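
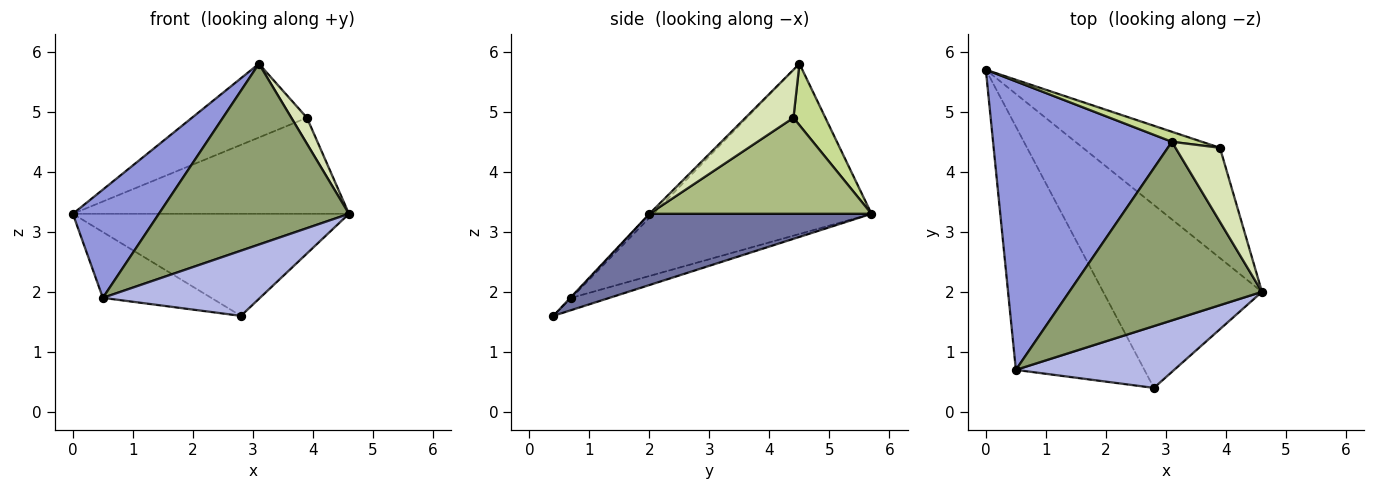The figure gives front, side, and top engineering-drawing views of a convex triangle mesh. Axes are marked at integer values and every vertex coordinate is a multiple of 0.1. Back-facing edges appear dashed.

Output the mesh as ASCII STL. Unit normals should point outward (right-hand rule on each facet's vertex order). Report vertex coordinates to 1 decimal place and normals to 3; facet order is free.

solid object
 facet normal 0.365 0.454 -0.813
  outer loop
   vertex 2.8 0.4 1.6
   vertex 0.0 5.7 3.3
   vertex 4.6 2.0 3.3
  endloop
 endfacet
 facet normal -0.091 0.260 -0.961
  outer loop
   vertex 0.5 0.7 1.9
   vertex 0.0 5.7 3.3
   vertex 2.8 0.4 1.6
  endloop
 endfacet
 facet normal -0.665 -0.262 0.699
  outer loop
   vertex 0.5 0.7 1.9
   vertex 3.1 4.5 5.8
   vertex 0.0 5.7 3.3
  endloop
 endfacet
 facet normal -0.005 -0.726 0.688
  outer loop
   vertex 0.5 0.7 1.9
   vertex 2.8 0.4 1.6
   vertex 4.6 2.0 3.3
  endloop
 endfacet
 facet normal -0.014 -0.711 0.703
  outer loop
   vertex 0.5 0.7 1.9
   vertex 4.6 2.0 3.3
   vertex 3.1 4.5 5.8
  endloop
 endfacet
 facet normal 0.467 0.581 -0.667
  outer loop
   vertex 3.9 4.4 4.9
   vertex 4.6 2.0 3.3
   vertex 0.0 5.7 3.3
  endloop
 endfacet
 facet normal 0.265 0.955 0.130
  outer loop
   vertex 3.9 4.4 4.9
   vertex 0.0 5.7 3.3
   vertex 3.1 4.5 5.8
  endloop
 endfacet
 facet normal 0.714 -0.232 0.661
  outer loop
   vertex 3.9 4.4 4.9
   vertex 3.1 4.5 5.8
   vertex 4.6 2.0 3.3
  endloop
 endfacet
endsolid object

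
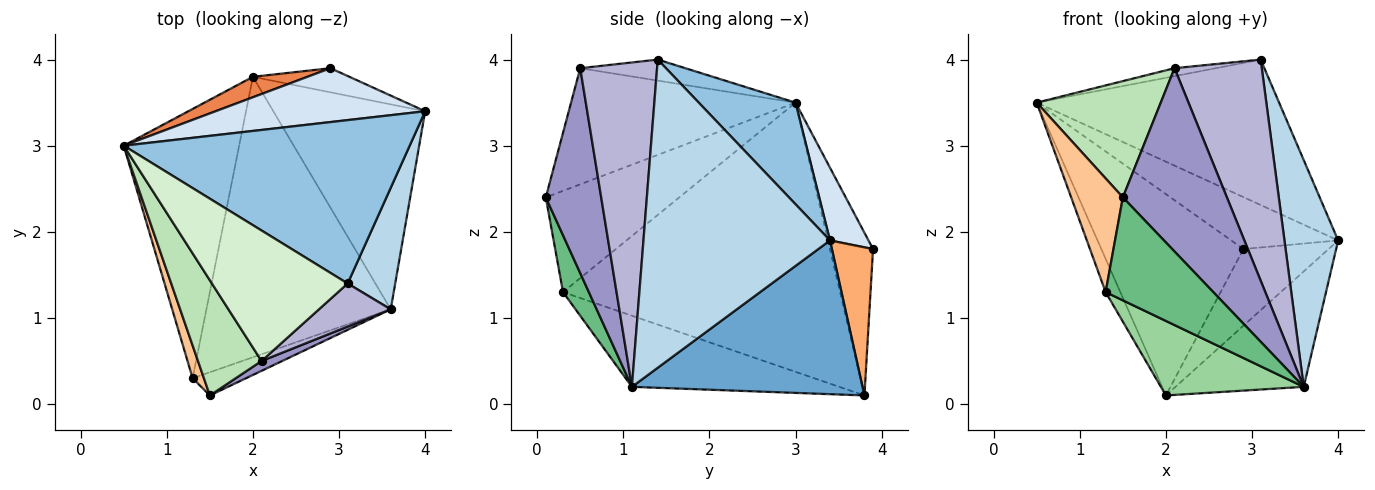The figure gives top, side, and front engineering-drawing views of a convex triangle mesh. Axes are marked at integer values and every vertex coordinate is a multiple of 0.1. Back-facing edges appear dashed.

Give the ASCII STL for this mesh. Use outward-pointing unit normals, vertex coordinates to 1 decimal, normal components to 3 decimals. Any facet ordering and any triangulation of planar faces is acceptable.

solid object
 facet normal 0.662 0.368 -0.653
  outer loop
   vertex 3.6 1.1 0.2
   vertex 2.0 3.8 0.1
   vertex 4.0 3.4 1.9
  endloop
 endfacet
 facet normal 0.257 0.643 0.722
  outer loop
   vertex 3.1 1.4 4.0
   vertex 4.0 3.4 1.9
   vertex 0.5 3.0 3.5
  endloop
 endfacet
 facet normal 0.951 -0.274 0.147
  outer loop
   vertex 3.1 1.4 4.0
   vertex 3.6 1.1 0.2
   vertex 4.0 3.4 1.9
  endloop
 endfacet
 facet normal 0.242 0.673 0.699
  outer loop
   vertex 2.9 3.9 1.8
   vertex 0.5 3.0 3.5
   vertex 4.0 3.4 1.9
  endloop
 endfacet
 facet normal -0.289 0.953 0.097
  outer loop
   vertex 2.9 3.9 1.8
   vertex 2.0 3.8 0.1
   vertex 0.5 3.0 3.5
  endloop
 endfacet
 facet normal 0.419 0.866 -0.273
  outer loop
   vertex 2.9 3.9 1.8
   vertex 4.0 3.4 1.9
   vertex 2.0 3.8 0.1
  endloop
 endfacet
 facet normal -0.928 -0.359 0.103
  outer loop
   vertex 1.3 0.3 1.3
   vertex 1.5 0.1 2.4
   vertex 0.5 3.0 3.5
  endloop
 endfacet
 facet normal -0.918 0.049 -0.394
  outer loop
   vertex 1.3 0.3 1.3
   vertex 0.5 3.0 3.5
   vertex 2.0 3.8 0.1
  endloop
 endfacet
 facet normal 0.228 -0.950 -0.214
  outer loop
   vertex 1.3 0.3 1.3
   vertex 3.6 1.1 0.2
   vertex 1.5 0.1 2.4
  endloop
 endfacet
 facet normal -0.349 -0.241 -0.906
  outer loop
   vertex 1.3 0.3 1.3
   vertex 2.0 3.8 0.1
   vertex 3.6 1.1 0.2
  endloop
 endfacet
 facet normal -0.789 -0.436 0.432
  outer loop
   vertex 2.1 0.5 3.9
   vertex 0.5 3.0 3.5
   vertex 1.5 0.1 2.4
  endloop
 endfacet
 facet normal -0.153 0.060 0.986
  outer loop
   vertex 2.1 0.5 3.9
   vertex 3.1 1.4 4.0
   vertex 0.5 3.0 3.5
  endloop
 endfacet
 facet normal 0.469 -0.882 0.047
  outer loop
   vertex 2.1 0.5 3.9
   vertex 1.5 0.1 2.4
   vertex 3.6 1.1 0.2
  endloop
 endfacet
 facet normal 0.654 -0.743 0.145
  outer loop
   vertex 2.1 0.5 3.9
   vertex 3.6 1.1 0.2
   vertex 3.1 1.4 4.0
  endloop
 endfacet
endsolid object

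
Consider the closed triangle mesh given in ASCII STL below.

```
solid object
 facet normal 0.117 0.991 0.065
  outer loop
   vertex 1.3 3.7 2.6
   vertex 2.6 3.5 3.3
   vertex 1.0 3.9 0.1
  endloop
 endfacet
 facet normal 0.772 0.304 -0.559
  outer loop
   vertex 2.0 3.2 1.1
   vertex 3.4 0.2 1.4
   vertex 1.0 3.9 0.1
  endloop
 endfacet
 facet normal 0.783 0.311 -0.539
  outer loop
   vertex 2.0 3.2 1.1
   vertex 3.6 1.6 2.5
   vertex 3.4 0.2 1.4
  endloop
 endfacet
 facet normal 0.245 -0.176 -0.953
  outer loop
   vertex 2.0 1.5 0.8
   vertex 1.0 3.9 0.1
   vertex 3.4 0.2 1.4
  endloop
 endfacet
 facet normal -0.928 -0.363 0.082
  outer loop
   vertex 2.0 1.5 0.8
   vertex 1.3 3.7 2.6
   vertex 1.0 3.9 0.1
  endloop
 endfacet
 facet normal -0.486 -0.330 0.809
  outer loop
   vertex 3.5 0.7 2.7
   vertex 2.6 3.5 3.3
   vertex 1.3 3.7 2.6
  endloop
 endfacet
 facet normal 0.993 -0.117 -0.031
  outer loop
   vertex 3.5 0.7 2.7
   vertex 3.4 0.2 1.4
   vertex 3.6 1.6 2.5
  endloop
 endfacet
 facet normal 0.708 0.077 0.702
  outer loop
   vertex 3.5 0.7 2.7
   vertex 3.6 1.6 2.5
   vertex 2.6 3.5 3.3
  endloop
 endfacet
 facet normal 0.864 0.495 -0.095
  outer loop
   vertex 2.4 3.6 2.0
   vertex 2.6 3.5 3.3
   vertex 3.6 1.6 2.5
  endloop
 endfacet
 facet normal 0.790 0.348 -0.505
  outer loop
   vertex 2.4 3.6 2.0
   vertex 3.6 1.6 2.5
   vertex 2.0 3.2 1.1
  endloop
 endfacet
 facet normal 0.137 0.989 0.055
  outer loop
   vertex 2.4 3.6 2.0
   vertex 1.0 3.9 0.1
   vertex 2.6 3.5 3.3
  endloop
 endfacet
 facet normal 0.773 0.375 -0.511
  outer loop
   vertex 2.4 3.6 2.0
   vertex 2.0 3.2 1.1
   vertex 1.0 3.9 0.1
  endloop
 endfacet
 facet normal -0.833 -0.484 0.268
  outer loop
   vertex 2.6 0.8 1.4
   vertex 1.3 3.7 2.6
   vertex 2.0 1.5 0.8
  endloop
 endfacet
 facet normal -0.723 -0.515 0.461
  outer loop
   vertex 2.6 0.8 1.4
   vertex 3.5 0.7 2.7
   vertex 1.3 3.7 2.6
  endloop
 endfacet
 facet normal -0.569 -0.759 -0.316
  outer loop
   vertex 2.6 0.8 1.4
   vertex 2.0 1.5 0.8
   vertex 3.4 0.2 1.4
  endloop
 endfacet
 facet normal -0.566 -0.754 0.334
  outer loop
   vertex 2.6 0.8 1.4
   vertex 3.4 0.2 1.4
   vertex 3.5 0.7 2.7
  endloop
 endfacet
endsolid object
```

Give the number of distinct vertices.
10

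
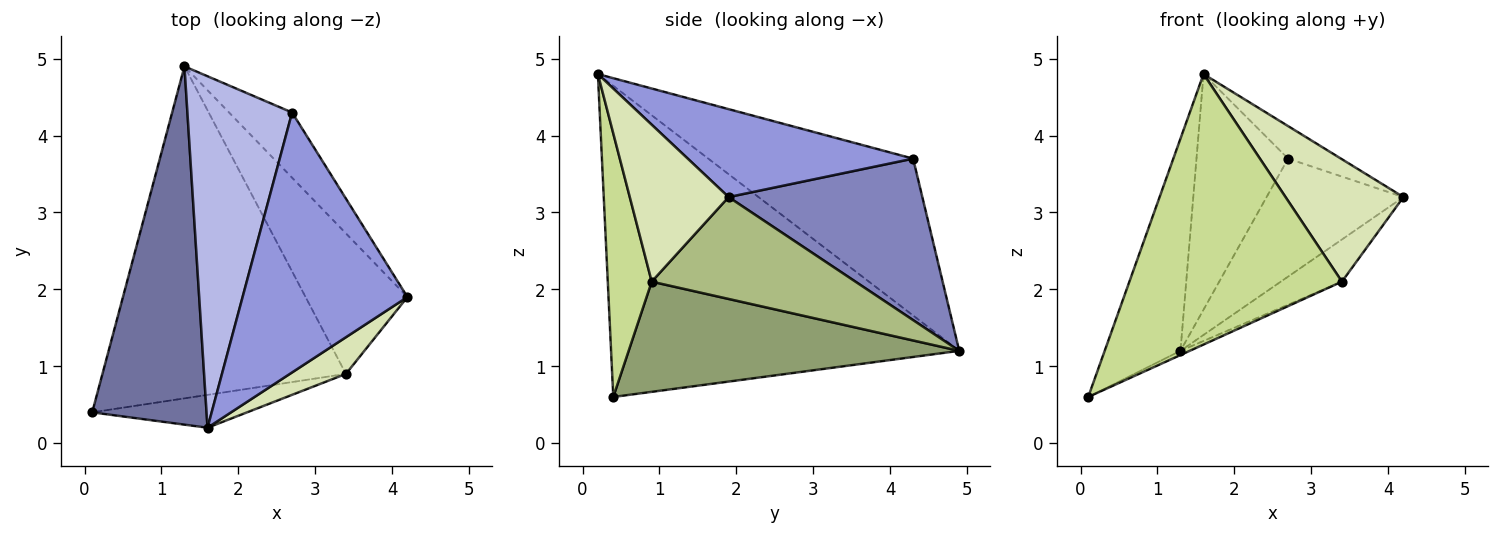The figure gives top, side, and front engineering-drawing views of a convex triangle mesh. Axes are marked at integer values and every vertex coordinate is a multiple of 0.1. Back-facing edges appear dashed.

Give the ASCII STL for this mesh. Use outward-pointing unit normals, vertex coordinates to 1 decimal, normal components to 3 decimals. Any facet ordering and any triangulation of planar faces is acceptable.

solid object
 facet normal -0.920 0.200 0.338
  outer loop
   vertex 1.6 0.2 4.8
   vertex 1.3 4.9 1.2
   vertex 0.1 0.4 0.6
  endloop
 endfacet
 facet normal 0.778 0.550 -0.304
  outer loop
   vertex 2.7 4.3 3.7
   vertex 4.2 1.9 3.2
   vertex 1.3 4.9 1.2
  endloop
 endfacet
 facet normal 0.468 0.110 0.877
  outer loop
   vertex 2.7 4.3 3.7
   vertex 1.6 0.2 4.8
   vertex 4.2 1.9 3.2
  endloop
 endfacet
 facet normal -0.780 0.349 0.520
  outer loop
   vertex 2.7 4.3 3.7
   vertex 1.3 4.9 1.2
   vertex 1.6 0.2 4.8
  endloop
 endfacet
 facet normal 0.412 0.012 -0.911
  outer loop
   vertex 3.4 0.9 2.1
   vertex 0.1 0.4 0.6
   vertex 1.3 4.9 1.2
  endloop
 endfacet
 facet normal 0.692 0.208 -0.692
  outer loop
   vertex 3.4 0.9 2.1
   vertex 1.3 4.9 1.2
   vertex 4.2 1.9 3.2
  endloop
 endfacet
 facet normal 0.201 -0.972 -0.118
  outer loop
   vertex 3.4 0.9 2.1
   vertex 1.6 0.2 4.8
   vertex 0.1 0.4 0.6
  endloop
 endfacet
 facet normal 0.626 -0.747 0.224
  outer loop
   vertex 3.4 0.9 2.1
   vertex 4.2 1.9 3.2
   vertex 1.6 0.2 4.8
  endloop
 endfacet
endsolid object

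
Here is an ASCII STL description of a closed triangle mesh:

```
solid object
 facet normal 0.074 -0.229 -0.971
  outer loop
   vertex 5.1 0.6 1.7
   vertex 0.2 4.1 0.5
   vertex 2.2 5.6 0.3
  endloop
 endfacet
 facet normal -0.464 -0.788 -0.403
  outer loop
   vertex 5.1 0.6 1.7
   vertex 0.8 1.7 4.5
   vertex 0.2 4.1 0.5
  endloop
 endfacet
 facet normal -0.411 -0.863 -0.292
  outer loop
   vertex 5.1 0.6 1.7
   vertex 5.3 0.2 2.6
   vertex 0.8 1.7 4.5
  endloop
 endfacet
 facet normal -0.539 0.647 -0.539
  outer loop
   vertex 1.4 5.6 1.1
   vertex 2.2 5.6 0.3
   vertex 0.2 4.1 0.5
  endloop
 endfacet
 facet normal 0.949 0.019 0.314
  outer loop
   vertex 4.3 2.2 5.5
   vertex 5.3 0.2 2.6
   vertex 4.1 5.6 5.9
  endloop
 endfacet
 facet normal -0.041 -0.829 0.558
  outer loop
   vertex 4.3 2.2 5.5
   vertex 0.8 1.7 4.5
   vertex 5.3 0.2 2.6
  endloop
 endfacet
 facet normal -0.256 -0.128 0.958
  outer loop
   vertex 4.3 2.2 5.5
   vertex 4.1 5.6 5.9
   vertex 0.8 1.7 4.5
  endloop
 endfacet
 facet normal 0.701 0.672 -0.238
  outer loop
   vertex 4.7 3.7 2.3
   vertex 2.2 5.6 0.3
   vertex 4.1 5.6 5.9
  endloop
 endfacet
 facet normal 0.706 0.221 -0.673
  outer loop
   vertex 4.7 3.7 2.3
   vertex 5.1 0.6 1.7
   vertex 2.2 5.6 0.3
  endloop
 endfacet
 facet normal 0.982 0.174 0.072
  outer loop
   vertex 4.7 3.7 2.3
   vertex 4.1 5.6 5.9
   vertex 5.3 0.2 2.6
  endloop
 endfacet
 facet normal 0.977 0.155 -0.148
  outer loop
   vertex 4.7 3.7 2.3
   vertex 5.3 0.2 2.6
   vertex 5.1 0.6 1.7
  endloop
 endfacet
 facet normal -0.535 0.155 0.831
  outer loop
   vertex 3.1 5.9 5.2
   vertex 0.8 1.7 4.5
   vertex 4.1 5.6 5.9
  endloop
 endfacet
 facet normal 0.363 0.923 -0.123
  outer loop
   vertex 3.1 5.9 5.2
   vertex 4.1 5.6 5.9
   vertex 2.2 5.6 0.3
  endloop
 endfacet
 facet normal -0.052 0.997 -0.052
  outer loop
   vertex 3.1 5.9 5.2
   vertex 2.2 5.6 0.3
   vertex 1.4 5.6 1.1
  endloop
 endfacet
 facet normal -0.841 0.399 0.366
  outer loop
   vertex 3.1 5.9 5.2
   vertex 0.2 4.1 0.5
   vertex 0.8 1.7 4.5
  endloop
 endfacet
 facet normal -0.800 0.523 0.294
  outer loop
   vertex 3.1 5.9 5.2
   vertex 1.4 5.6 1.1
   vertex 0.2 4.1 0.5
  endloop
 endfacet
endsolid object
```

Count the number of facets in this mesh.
16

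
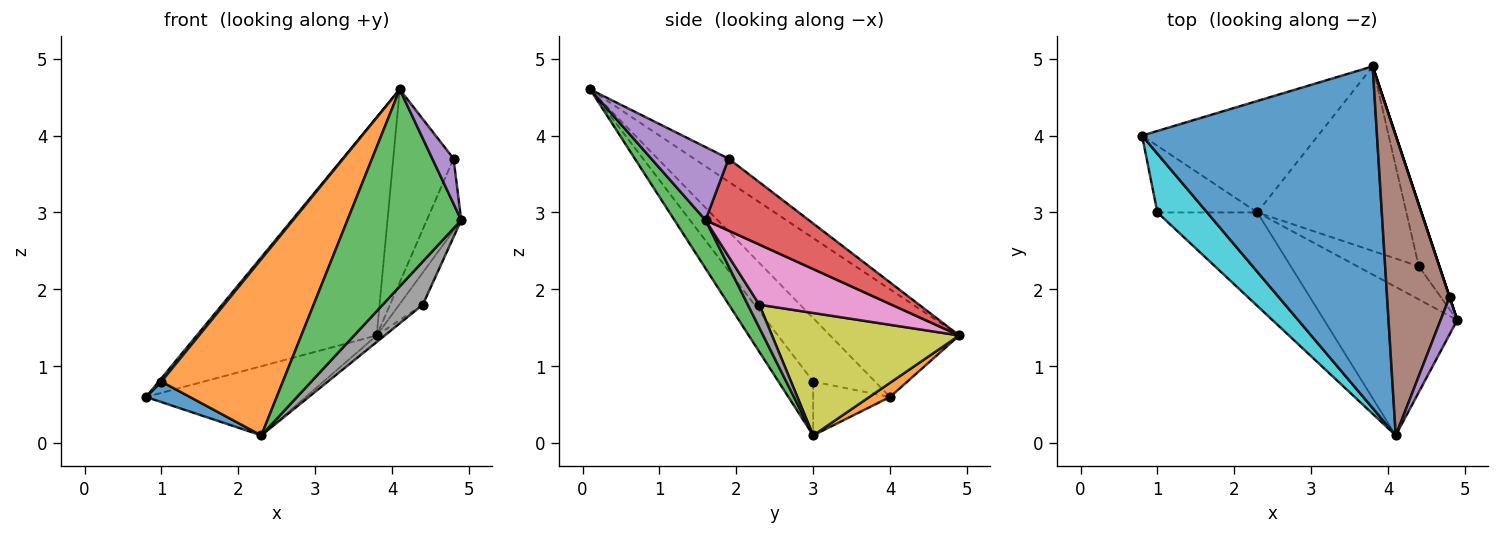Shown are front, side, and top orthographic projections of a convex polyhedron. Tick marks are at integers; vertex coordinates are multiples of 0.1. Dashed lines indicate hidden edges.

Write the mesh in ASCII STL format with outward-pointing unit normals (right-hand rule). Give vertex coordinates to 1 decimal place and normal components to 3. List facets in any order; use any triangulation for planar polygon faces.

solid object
 facet normal -0.360 0.502 0.786
  outer loop
   vertex 4.1 0.1 4.6
   vertex 3.8 4.9 1.4
   vertex 0.8 4.0 0.6
  endloop
 endfacet
 facet normal 0.068 0.526 -0.848
  outer loop
   vertex 2.3 3.0 0.1
   vertex 0.8 4.0 0.6
   vertex 3.8 4.9 1.4
  endloop
 endfacet
 facet normal 0.213 -0.780 -0.588
  outer loop
   vertex 2.3 3.0 0.1
   vertex 4.9 1.6 2.9
   vertex 4.1 0.1 4.6
  endloop
 endfacet
 facet normal 0.949 0.316 0.000
  outer loop
   vertex 4.8 1.9 3.7
   vertex 4.9 1.6 2.9
   vertex 3.8 4.9 1.4
  endloop
 endfacet
 facet normal 0.942 -0.259 0.215
  outer loop
   vertex 4.8 1.9 3.7
   vertex 4.1 0.1 4.6
   vertex 4.9 1.6 2.9
  endloop
 endfacet
 facet normal -0.297 0.517 0.803
  outer loop
   vertex 4.8 1.9 3.7
   vertex 3.8 4.9 1.4
   vertex 4.1 0.1 4.6
  endloop
 endfacet
 facet normal 0.933 0.166 -0.318
  outer loop
   vertex 4.4 2.3 1.8
   vertex 3.8 4.9 1.4
   vertex 4.9 1.6 2.9
  endloop
 endfacet
 facet normal 0.223 -0.774 -0.593
  outer loop
   vertex 4.4 2.3 1.8
   vertex 4.9 1.6 2.9
   vertex 2.3 3.0 0.1
  endloop
 endfacet
 facet normal 0.634 0.028 -0.772
  outer loop
   vertex 4.4 2.3 1.8
   vertex 2.3 3.0 0.1
   vertex 3.8 4.9 1.4
  endloop
 endfacet
 facet normal -0.787 -0.034 0.616
  outer loop
   vertex 1.0 3.0 0.8
   vertex 4.1 0.1 4.6
   vertex 0.8 4.0 0.6
  endloop
 endfacet
 facet normal -0.458 -0.261 -0.850
  outer loop
   vertex 1.0 3.0 0.8
   vertex 0.8 4.0 0.6
   vertex 2.3 3.0 0.1
  endloop
 endfacet
 facet normal -0.245 -0.857 -0.454
  outer loop
   vertex 1.0 3.0 0.8
   vertex 2.3 3.0 0.1
   vertex 4.1 0.1 4.6
  endloop
 endfacet
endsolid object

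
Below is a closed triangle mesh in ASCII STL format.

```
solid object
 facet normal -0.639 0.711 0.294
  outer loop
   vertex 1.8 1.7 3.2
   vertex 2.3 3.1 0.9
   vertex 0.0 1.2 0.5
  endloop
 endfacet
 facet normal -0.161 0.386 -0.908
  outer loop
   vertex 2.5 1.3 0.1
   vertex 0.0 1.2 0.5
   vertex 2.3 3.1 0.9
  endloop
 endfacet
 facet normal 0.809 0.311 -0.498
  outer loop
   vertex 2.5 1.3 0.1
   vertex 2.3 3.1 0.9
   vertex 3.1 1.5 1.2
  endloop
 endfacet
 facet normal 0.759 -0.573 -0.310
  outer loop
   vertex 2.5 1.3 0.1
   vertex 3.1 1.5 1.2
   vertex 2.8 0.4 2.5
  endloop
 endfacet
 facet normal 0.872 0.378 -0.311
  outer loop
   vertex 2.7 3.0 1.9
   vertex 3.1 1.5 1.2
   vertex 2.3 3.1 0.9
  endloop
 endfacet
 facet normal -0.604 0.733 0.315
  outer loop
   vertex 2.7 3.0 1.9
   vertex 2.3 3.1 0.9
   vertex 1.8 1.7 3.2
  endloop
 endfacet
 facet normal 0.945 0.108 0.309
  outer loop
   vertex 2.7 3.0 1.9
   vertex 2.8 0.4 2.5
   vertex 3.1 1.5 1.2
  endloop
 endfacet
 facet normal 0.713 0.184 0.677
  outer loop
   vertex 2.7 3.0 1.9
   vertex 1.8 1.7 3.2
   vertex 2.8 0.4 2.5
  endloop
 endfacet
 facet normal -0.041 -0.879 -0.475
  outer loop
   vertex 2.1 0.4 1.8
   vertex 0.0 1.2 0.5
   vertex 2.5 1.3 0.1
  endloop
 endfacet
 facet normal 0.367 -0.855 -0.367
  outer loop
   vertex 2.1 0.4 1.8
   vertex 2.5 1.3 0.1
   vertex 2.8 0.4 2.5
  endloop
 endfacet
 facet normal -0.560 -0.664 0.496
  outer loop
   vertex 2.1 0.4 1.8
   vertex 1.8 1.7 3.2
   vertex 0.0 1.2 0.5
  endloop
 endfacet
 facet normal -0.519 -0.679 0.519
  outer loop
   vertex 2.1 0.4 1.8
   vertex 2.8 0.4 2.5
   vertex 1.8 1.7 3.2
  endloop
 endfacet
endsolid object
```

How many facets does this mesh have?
12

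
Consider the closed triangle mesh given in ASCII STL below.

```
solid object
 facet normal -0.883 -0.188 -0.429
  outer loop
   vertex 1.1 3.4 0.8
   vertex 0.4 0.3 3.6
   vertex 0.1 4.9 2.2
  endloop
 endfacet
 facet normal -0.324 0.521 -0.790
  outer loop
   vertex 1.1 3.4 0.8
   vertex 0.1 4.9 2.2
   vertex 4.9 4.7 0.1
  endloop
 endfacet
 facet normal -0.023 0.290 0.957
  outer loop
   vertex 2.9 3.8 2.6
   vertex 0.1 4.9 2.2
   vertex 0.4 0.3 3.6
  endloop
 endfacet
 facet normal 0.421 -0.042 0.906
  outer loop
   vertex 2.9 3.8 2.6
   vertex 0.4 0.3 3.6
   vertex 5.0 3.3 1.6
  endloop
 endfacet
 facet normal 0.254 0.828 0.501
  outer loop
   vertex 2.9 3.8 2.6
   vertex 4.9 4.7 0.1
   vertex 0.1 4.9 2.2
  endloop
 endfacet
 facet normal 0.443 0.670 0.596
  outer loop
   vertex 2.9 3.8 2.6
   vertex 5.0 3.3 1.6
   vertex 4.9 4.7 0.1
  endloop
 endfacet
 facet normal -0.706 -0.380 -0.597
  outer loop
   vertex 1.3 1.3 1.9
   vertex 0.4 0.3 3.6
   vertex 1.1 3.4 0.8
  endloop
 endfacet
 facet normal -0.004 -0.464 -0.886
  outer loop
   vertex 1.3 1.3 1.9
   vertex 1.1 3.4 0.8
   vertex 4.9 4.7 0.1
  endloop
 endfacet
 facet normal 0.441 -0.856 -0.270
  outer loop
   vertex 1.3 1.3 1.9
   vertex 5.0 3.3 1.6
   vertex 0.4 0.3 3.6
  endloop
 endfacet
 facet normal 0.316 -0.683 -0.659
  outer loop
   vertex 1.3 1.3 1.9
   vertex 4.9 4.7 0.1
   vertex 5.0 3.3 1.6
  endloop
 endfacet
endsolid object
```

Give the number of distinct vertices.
7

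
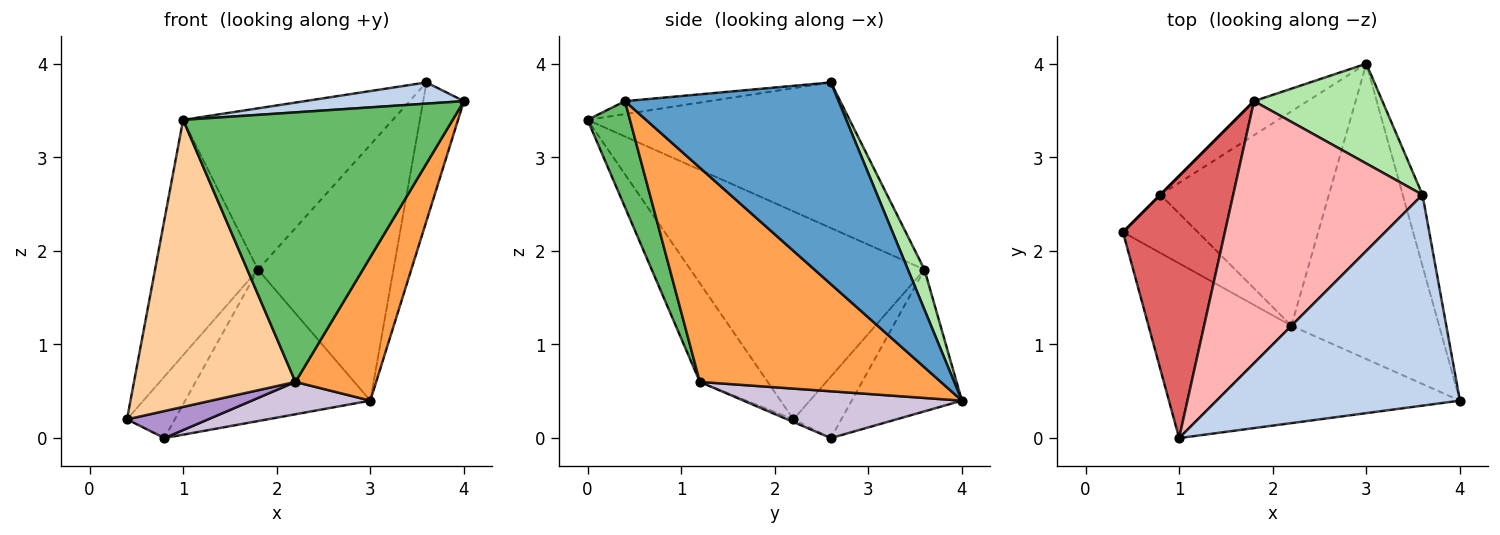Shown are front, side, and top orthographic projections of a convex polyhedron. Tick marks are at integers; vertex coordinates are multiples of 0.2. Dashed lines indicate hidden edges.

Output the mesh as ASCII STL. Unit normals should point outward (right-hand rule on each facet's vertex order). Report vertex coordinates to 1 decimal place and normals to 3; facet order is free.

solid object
 facet normal 0.978 0.186 -0.096
  outer loop
   vertex 3.6 2.6 3.8
   vertex 4.0 0.4 3.6
   vertex 3.0 4.0 0.4
  endloop
 endfacet
 facet normal -0.053 -0.100 0.994
  outer loop
   vertex 1.0 0.0 3.4
   vertex 4.0 0.4 3.6
   vertex 3.6 2.6 3.8
  endloop
 endfacet
 facet normal 0.794 -0.266 -0.547
  outer loop
   vertex 2.2 1.2 0.6
   vertex 3.0 4.0 0.4
   vertex 4.0 0.4 3.6
  endloop
 endfacet
 facet normal -0.338 -0.804 -0.489
  outer loop
   vertex 2.2 1.2 0.6
   vertex 1.0 0.0 3.4
   vertex 0.4 2.2 0.2
  endloop
 endfacet
 facet normal 0.146 -0.930 -0.336
  outer loop
   vertex 2.2 1.2 0.6
   vertex 4.0 0.4 3.6
   vertex 1.0 0.0 3.4
  endloop
 endfacet
 facet normal 0.113 0.926 0.361
  outer loop
   vertex 1.8 3.6 1.8
   vertex 3.6 2.6 3.8
   vertex 3.0 4.0 0.4
  endloop
 endfacet
 facet normal -0.835 0.367 0.409
  outer loop
   vertex 1.8 3.6 1.8
   vertex 0.4 2.2 0.2
   vertex 1.0 0.0 3.4
  endloop
 endfacet
 facet normal -0.548 0.438 0.712
  outer loop
   vertex 1.8 3.6 1.8
   vertex 1.0 0.0 3.4
   vertex 3.6 2.6 3.8
  endloop
 endfacet
 facet normal -0.032 -0.421 -0.907
  outer loop
   vertex 0.8 2.6 0.0
   vertex 2.2 1.2 0.6
   vertex 0.4 2.2 0.2
  endloop
 endfacet
 facet normal 0.265 -0.144 -0.954
  outer loop
   vertex 0.8 2.6 0.0
   vertex 3.0 4.0 0.4
   vertex 2.2 1.2 0.6
  endloop
 endfacet
 facet normal -0.707 0.707 0.000
  outer loop
   vertex 0.8 2.6 0.0
   vertex 0.4 2.2 0.2
   vertex 1.8 3.6 1.8
  endloop
 endfacet
 facet normal -0.502 0.844 -0.190
  outer loop
   vertex 0.8 2.6 0.0
   vertex 1.8 3.6 1.8
   vertex 3.0 4.0 0.4
  endloop
 endfacet
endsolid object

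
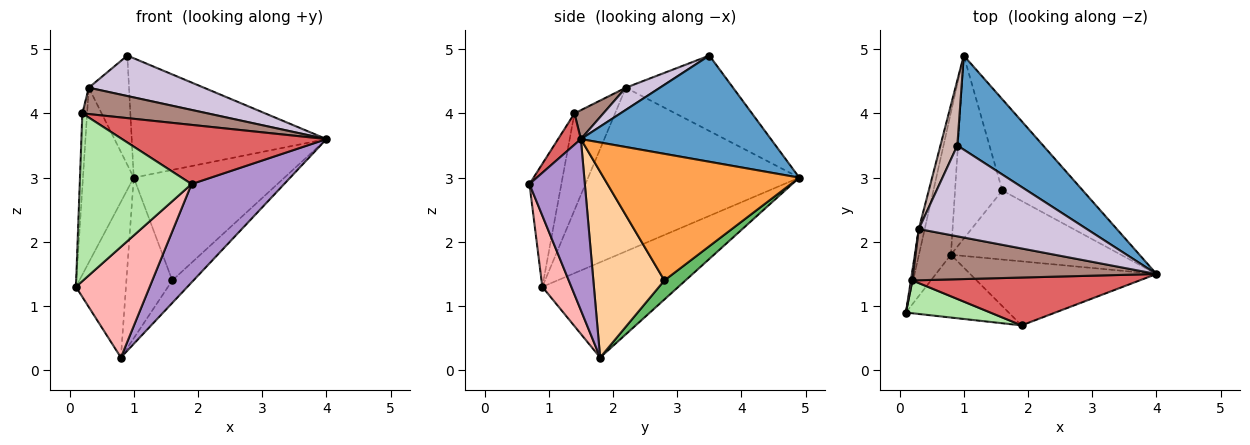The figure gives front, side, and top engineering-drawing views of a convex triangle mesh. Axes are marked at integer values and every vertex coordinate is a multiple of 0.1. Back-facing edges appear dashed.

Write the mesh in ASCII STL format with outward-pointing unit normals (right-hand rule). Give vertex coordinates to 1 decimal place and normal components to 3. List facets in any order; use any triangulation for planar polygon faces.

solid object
 facet normal 0.608 0.623 0.491
  outer loop
   vertex 0.9 3.5 4.9
   vertex 4.0 1.5 3.6
   vertex 1.0 4.9 3.0
  endloop
 endfacet
 facet normal -0.895 0.329 -0.300
  outer loop
   vertex 0.8 1.8 0.2
   vertex 0.1 0.9 1.3
   vertex 1.0 4.9 3.0
  endloop
 endfacet
 facet normal 0.708 0.545 -0.450
  outer loop
   vertex 1.6 2.8 1.4
   vertex 1.0 4.9 3.0
   vertex 4.0 1.5 3.6
  endloop
 endfacet
 facet normal 0.721 0.215 -0.659
  outer loop
   vertex 1.6 2.8 1.4
   vertex 4.0 1.5 3.6
   vertex 0.8 1.8 0.2
  endloop
 endfacet
 facet normal 0.290 0.631 -0.719
  outer loop
   vertex 1.6 2.8 1.4
   vertex 0.8 1.8 0.2
   vertex 1.0 4.9 3.0
  endloop
 endfacet
 facet normal -0.269 -0.945 0.185
  outer loop
   vertex 1.9 0.7 2.9
   vertex 0.2 1.4 4.0
   vertex 0.1 0.9 1.3
  endloop
 endfacet
 facet normal 0.086 -0.775 0.626
  outer loop
   vertex 1.9 0.7 2.9
   vertex 4.0 1.5 3.6
   vertex 0.2 1.4 4.0
  endloop
 endfacet
 facet normal 0.324 -0.823 -0.467
  outer loop
   vertex 1.9 0.7 2.9
   vertex 0.1 0.9 1.3
   vertex 0.8 1.8 0.2
  endloop
 endfacet
 facet normal 0.448 -0.749 -0.488
  outer loop
   vertex 1.9 0.7 2.9
   vertex 0.8 1.8 0.2
   vertex 4.0 1.5 3.6
  endloop
 endfacet
 facet normal 0.120 -0.404 0.907
  outer loop
   vertex 0.3 2.2 4.4
   vertex 4.0 1.5 3.6
   vertex 0.9 3.5 4.9
  endloop
 endfacet
 facet normal 0.105 -0.455 0.884
  outer loop
   vertex 0.3 2.2 4.4
   vertex 0.2 1.4 4.0
   vertex 4.0 1.5 3.6
  endloop
 endfacet
 facet normal -0.916 0.344 0.205
  outer loop
   vertex 0.3 2.2 4.4
   vertex 0.9 3.5 4.9
   vertex 1.0 4.9 3.0
  endloop
 endfacet
 facet normal -0.972 0.234 -0.035
  outer loop
   vertex 0.3 2.2 4.4
   vertex 1.0 4.9 3.0
   vertex 0.1 0.9 1.3
  endloop
 endfacet
 facet normal -0.993 0.117 0.015
  outer loop
   vertex 0.3 2.2 4.4
   vertex 0.1 0.9 1.3
   vertex 0.2 1.4 4.0
  endloop
 endfacet
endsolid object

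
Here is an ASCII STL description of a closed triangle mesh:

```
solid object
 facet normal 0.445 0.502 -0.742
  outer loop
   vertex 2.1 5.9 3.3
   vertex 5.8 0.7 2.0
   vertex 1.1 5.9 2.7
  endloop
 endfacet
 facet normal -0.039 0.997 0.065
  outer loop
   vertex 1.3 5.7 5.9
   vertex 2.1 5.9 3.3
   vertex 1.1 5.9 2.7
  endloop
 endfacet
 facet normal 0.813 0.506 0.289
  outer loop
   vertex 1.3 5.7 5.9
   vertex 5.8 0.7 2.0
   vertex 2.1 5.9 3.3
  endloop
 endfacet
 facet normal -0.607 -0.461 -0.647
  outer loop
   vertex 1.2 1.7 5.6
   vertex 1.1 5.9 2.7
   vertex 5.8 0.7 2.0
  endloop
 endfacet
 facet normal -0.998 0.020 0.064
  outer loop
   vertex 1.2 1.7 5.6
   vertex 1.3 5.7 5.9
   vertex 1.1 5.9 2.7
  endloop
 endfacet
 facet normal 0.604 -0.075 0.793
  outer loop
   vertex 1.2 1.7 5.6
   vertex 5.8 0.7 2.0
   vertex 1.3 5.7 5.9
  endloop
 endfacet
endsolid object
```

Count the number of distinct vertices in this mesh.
5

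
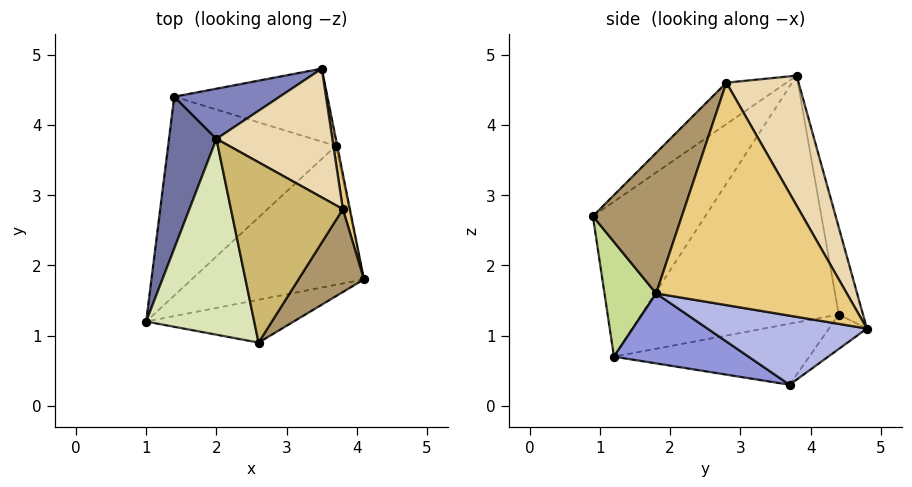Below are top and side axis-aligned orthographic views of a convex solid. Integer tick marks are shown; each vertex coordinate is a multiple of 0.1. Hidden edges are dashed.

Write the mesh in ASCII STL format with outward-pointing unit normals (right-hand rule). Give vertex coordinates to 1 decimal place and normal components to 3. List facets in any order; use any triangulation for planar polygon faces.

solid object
 facet normal -0.978 0.087 0.188
  outer loop
   vertex 1.4 4.4 1.3
   vertex 1.0 1.2 0.7
   vertex 2.0 3.8 4.7
  endloop
 endfacet
 facet normal -0.165 0.966 0.200
  outer loop
   vertex 1.4 4.4 1.3
   vertex 2.0 3.8 4.7
   vertex 3.5 4.8 1.1
  endloop
 endfacet
 facet normal 0.329 -0.485 -0.810
  outer loop
   vertex 3.7 3.7 0.3
   vertex 4.1 1.8 1.6
   vertex 1.0 1.2 0.7
  endloop
 endfacet
 facet normal 0.981 0.193 -0.020
  outer loop
   vertex 3.7 3.7 0.3
   vertex 3.5 4.8 1.1
   vertex 4.1 1.8 1.6
  endloop
 endfacet
 facet normal -0.334 0.214 -0.918
  outer loop
   vertex 3.7 3.7 0.3
   vertex 1.0 1.2 0.7
   vertex 1.4 4.4 1.3
  endloop
 endfacet
 facet normal -0.183 0.556 -0.811
  outer loop
   vertex 3.7 3.7 0.3
   vertex 1.4 4.4 1.3
   vertex 3.5 4.8 1.1
  endloop
 endfacet
 facet normal 0.276 -0.893 -0.355
  outer loop
   vertex 2.6 0.9 2.7
   vertex 1.0 1.2 0.7
   vertex 4.1 1.8 1.6
  endloop
 endfacet
 facet normal -0.715 -0.491 0.498
  outer loop
   vertex 2.6 0.9 2.7
   vertex 2.0 3.8 4.7
   vertex 1.0 1.2 0.7
  endloop
 endfacet
 facet normal 0.643 -0.705 0.299
  outer loop
   vertex 3.8 2.8 4.6
   vertex 2.6 0.9 2.7
   vertex 4.1 1.8 1.6
  endloop
 endfacet
 facet normal -0.282 -0.584 0.762
  outer loop
   vertex 3.8 2.8 4.6
   vertex 2.0 3.8 4.7
   vertex 2.6 0.9 2.7
  endloop
 endfacet
 facet normal 0.979 0.201 0.031
  outer loop
   vertex 3.8 2.8 4.6
   vertex 4.1 1.8 1.6
   vertex 3.5 4.8 1.1
  endloop
 endfacet
 facet normal 0.460 0.787 0.410
  outer loop
   vertex 3.8 2.8 4.6
   vertex 3.5 4.8 1.1
   vertex 2.0 3.8 4.7
  endloop
 endfacet
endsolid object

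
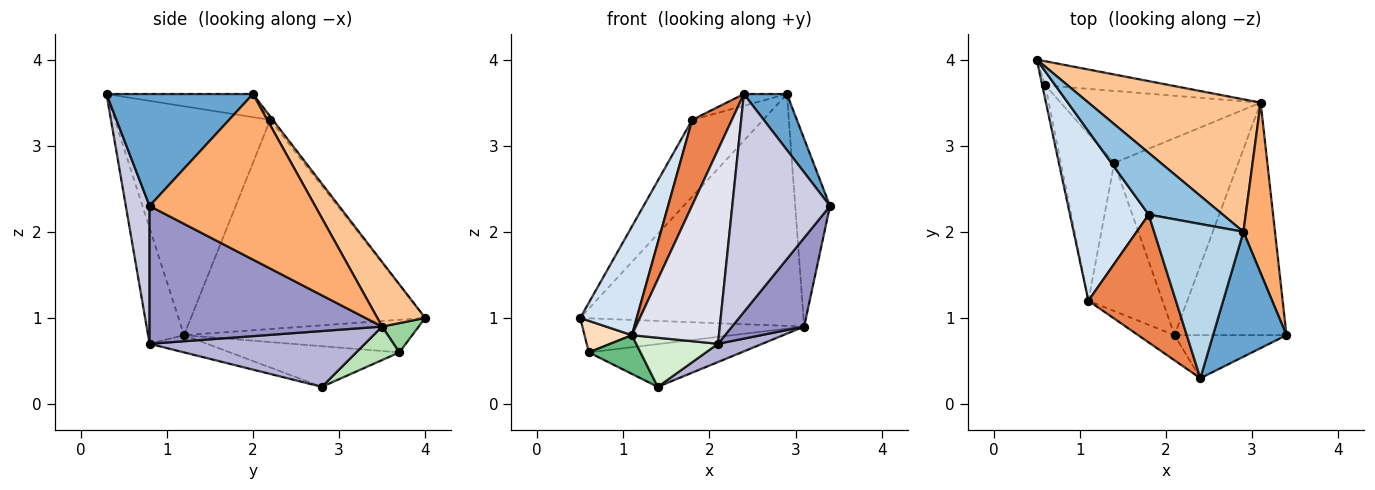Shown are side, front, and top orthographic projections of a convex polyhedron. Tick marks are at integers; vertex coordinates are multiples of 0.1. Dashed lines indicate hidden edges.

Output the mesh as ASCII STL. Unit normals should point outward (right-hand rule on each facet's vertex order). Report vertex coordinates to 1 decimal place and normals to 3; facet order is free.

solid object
 facet normal 0.812 -0.239 0.533
  outer loop
   vertex 2.9 2.0 3.6
   vertex 2.4 0.3 3.6
   vertex 3.4 0.8 2.3
  endloop
 endfacet
 facet normal -0.029 0.779 0.626
  outer loop
   vertex 1.8 2.2 3.3
   vertex 2.9 2.0 3.6
   vertex 0.5 4.0 1.0
  endloop
 endfacet
 facet normal -0.250 0.074 0.965
  outer loop
   vertex 1.8 2.2 3.3
   vertex 2.4 0.3 3.6
   vertex 2.9 2.0 3.6
  endloop
 endfacet
 facet normal -0.913 -0.220 0.344
  outer loop
   vertex 1.8 2.2 3.3
   vertex 0.5 4.0 1.0
   vertex 1.1 1.2 0.8
  endloop
 endfacet
 facet normal -0.909 -0.232 0.347
  outer loop
   vertex 1.8 2.2 3.3
   vertex 1.1 1.2 0.8
   vertex 2.4 0.3 3.6
  endloop
 endfacet
 facet normal 0.962 0.202 0.184
  outer loop
   vertex 3.1 3.5 0.9
   vertex 2.9 2.0 3.6
   vertex 3.4 0.8 2.3
  endloop
 endfacet
 facet normal 0.183 0.854 0.488
  outer loop
   vertex 3.1 3.5 0.9
   vertex 0.5 4.0 1.0
   vertex 2.9 2.0 3.6
  endloop
 endfacet
 facet normal -0.975 -0.202 -0.092
  outer loop
   vertex 0.6 3.7 0.6
   vertex 1.1 1.2 0.8
   vertex 0.5 4.0 1.0
  endloop
 endfacet
 facet normal -0.596 -0.182 -0.782
  outer loop
   vertex 0.6 3.7 0.6
   vertex 1.4 2.8 0.2
   vertex 1.1 1.2 0.8
  endloop
 endfacet
 facet normal 0.133 0.809 -0.573
  outer loop
   vertex 0.6 3.7 0.6
   vertex 0.5 4.0 1.0
   vertex 3.1 3.5 0.9
  endloop
 endfacet
 facet normal 0.143 0.505 -0.851
  outer loop
   vertex 0.6 3.7 0.6
   vertex 3.1 3.5 0.9
   vertex 1.4 2.8 0.2
  endloop
 endfacet
 facet normal -0.216 -0.307 -0.927
  outer loop
   vertex 2.1 0.8 0.7
   vertex 1.1 1.2 0.8
   vertex 1.4 2.8 0.2
  endloop
 endfacet
 facet normal 0.755 -0.234 -0.613
  outer loop
   vertex 2.1 0.8 0.7
   vertex 3.1 3.5 0.9
   vertex 3.4 0.8 2.3
  endloop
 endfacet
 facet normal 0.409 -0.084 -0.909
  outer loop
   vertex 2.1 0.8 0.7
   vertex 1.4 2.8 0.2
   vertex 3.1 3.5 0.9
  endloop
 endfacet
 facet normal 0.232 -0.954 -0.189
  outer loop
   vertex 2.1 0.8 0.7
   vertex 3.4 0.8 2.3
   vertex 2.4 0.3 3.6
  endloop
 endfacet
 facet normal -0.379 -0.918 -0.119
  outer loop
   vertex 2.1 0.8 0.7
   vertex 2.4 0.3 3.6
   vertex 1.1 1.2 0.8
  endloop
 endfacet
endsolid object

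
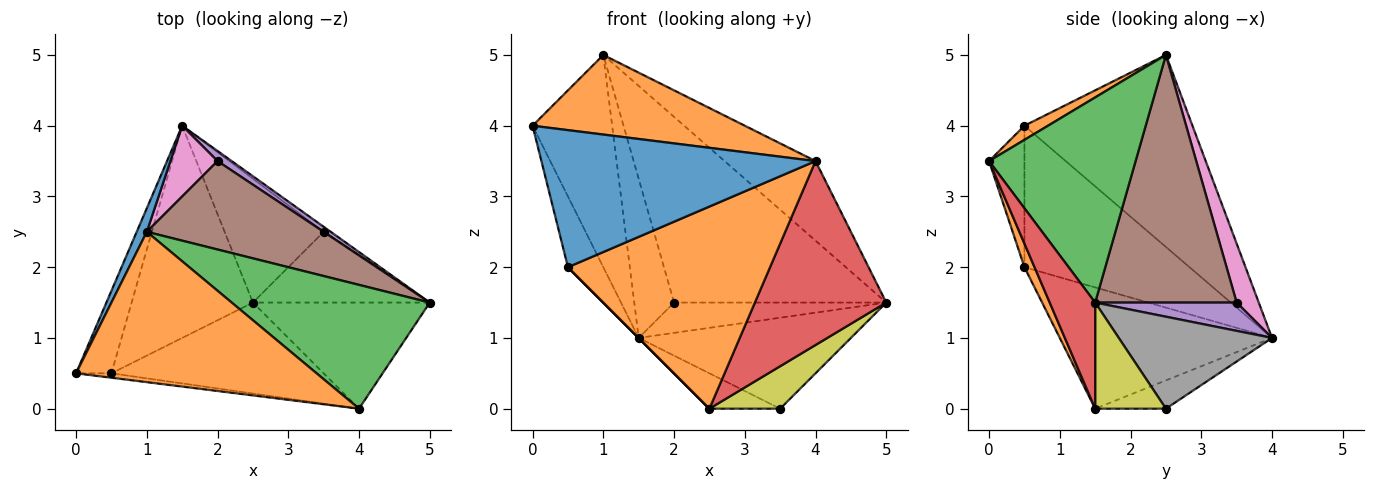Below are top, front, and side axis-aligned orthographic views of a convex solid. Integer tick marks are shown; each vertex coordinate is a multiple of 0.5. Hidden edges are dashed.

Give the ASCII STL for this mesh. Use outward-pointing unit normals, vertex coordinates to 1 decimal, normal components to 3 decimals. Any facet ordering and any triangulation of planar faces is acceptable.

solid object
 facet normal -0.903 0.428 0.048
  outer loop
   vertex 1.0 2.5 5.0
   vertex 1.5 4.0 1.0
   vertex 0.0 0.5 4.0
  endloop
 endfacet
 facet normal 0.052 -0.467 0.883
  outer loop
   vertex 4.0 0.0 3.5
   vertex 1.0 2.5 5.0
   vertex 0.0 0.5 4.0
  endloop
 endfacet
 facet normal 0.657 0.408 0.634
  outer loop
   vertex 4.0 0.0 3.5
   vertex 5.0 1.5 1.5
   vertex 1.0 2.5 5.0
  endloop
 endfacet
 facet normal 0.287 -0.830 -0.479
  outer loop
   vertex 4.0 0.0 3.5
   vertex 2.5 1.5 0.0
   vertex 5.0 1.5 1.5
  endloop
 endfacet
 facet normal 0.535 0.802 0.267
  outer loop
   vertex 2.0 3.5 1.5
   vertex 5.0 1.5 1.5
   vertex 1.5 4.0 1.0
  endloop
 endfacet
 facet normal 0.516 0.774 0.368
  outer loop
   vertex 2.0 3.5 1.5
   vertex 1.0 2.5 5.0
   vertex 5.0 1.5 1.5
  endloop
 endfacet
 facet normal 0.453 0.815 0.362
  outer loop
   vertex 2.0 3.5 1.5
   vertex 1.5 4.0 1.0
   vertex 1.0 2.5 5.0
  endloop
 endfacet
 facet normal 0.585 0.810 -0.045
  outer loop
   vertex 3.5 2.5 0.0
   vertex 1.5 4.0 1.0
   vertex 5.0 1.5 1.5
  endloop
 endfacet
 facet normal 0.457 -0.457 -0.762
  outer loop
   vertex 3.5 2.5 0.0
   vertex 5.0 1.5 1.5
   vertex 2.5 1.5 0.0
  endloop
 endfacet
 facet normal -0.265 0.265 -0.927
  outer loop
   vertex 3.5 2.5 0.0
   vertex 2.5 1.5 0.0
   vertex 1.5 4.0 1.0
  endloop
 endfacet
 facet normal -0.128 -0.991 -0.032
  outer loop
   vertex 0.5 0.5 2.0
   vertex 4.0 0.0 3.5
   vertex 0.0 0.5 4.0
  endloop
 endfacet
 facet normal 0.046 -0.911 -0.410
  outer loop
   vertex 0.5 0.5 2.0
   vertex 2.5 1.5 0.0
   vertex 4.0 0.0 3.5
  endloop
 endfacet
 facet normal -0.950 0.204 -0.237
  outer loop
   vertex 0.5 0.5 2.0
   vertex 0.0 0.5 4.0
   vertex 1.5 4.0 1.0
  endloop
 endfacet
 facet normal -0.707 0.000 -0.707
  outer loop
   vertex 0.5 0.5 2.0
   vertex 1.5 4.0 1.0
   vertex 2.5 1.5 0.0
  endloop
 endfacet
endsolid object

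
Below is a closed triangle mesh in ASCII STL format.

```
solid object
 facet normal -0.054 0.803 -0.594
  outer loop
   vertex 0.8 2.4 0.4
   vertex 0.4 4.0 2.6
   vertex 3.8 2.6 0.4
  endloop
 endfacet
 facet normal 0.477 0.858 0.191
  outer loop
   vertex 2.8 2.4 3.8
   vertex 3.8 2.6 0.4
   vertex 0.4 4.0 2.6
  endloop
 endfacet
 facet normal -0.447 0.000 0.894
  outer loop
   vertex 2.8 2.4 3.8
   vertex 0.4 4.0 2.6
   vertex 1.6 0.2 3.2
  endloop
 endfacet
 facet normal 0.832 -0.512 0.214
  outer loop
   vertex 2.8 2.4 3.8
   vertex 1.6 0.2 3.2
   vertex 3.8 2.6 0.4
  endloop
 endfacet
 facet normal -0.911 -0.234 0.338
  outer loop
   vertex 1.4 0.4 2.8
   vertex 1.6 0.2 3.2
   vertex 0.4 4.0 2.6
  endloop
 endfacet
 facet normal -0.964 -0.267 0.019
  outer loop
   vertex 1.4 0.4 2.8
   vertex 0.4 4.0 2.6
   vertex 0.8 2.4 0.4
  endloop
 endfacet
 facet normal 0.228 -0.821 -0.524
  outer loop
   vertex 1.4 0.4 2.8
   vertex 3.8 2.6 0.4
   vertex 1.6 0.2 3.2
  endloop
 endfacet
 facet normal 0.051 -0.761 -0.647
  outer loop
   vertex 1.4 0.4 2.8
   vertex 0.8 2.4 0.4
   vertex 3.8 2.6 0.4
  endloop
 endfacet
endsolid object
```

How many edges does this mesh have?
12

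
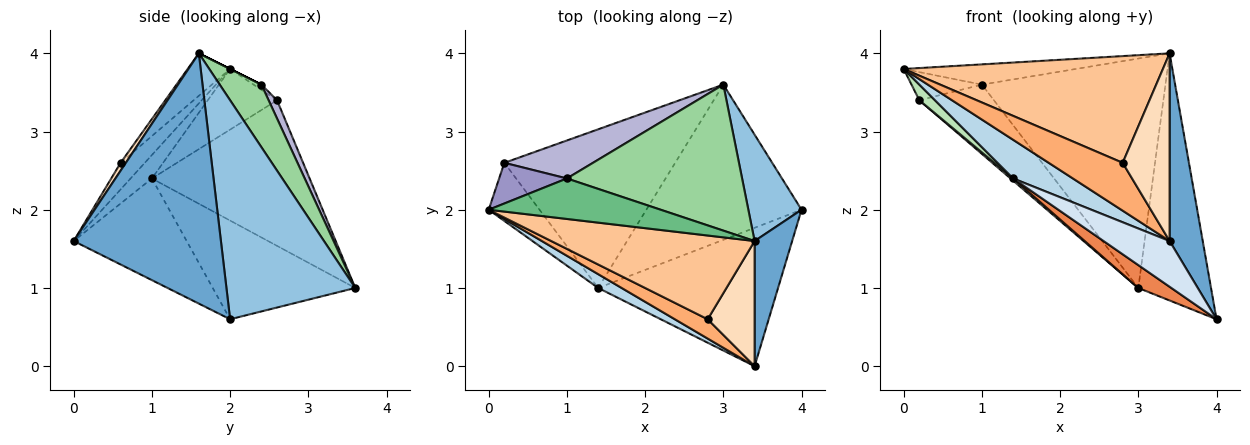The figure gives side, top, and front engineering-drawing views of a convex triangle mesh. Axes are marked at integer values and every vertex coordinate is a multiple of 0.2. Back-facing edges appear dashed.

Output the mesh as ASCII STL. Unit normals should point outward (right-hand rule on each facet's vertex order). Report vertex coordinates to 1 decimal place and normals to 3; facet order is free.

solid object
 facet normal 0.965 -0.217 0.145
  outer loop
   vertex 3.4 1.6 4.0
   vertex 3.4 0.0 1.6
   vertex 4.0 2.0 0.6
  endloop
 endfacet
 facet normal 0.852 0.481 0.207
  outer loop
   vertex 3.0 3.6 1.0
   vertex 3.4 1.6 4.0
   vertex 4.0 2.0 0.6
  endloop
 endfacet
 facet normal -0.319 -0.893 0.319
  outer loop
   vertex 1.4 1.0 2.4
   vertex 3.4 0.0 1.6
   vertex 0.0 2.0 3.8
  endloop
 endfacet
 facet normal -0.473 -0.276 -0.837
  outer loop
   vertex 1.4 1.0 2.4
   vertex 4.0 2.0 0.6
   vertex 3.4 0.0 1.6
  endloop
 endfacet
 facet normal -0.532 -0.123 -0.837
  outer loop
   vertex 1.4 1.0 2.4
   vertex 3.0 3.6 1.0
   vertex 4.0 2.0 0.6
  endloop
 endfacet
 facet normal -0.290 -0.887 0.358
  outer loop
   vertex 2.8 0.6 2.6
   vertex 0.0 2.0 3.8
   vertex 3.4 0.0 1.6
  endloop
 endfacet
 facet normal -0.128 -0.780 0.612
  outer loop
   vertex 2.8 0.6 2.6
   vertex 3.4 1.6 4.0
   vertex 0.0 2.0 3.8
  endloop
 endfacet
 facet normal 0.092 -0.829 0.552
  outer loop
   vertex 2.8 0.6 2.6
   vertex 3.4 0.0 1.6
   vertex 3.4 1.6 4.0
  endloop
 endfacet
 facet normal 0.000 0.447 0.894
  outer loop
   vertex 1.0 2.4 3.6
   vertex 0.0 2.0 3.8
   vertex 3.4 1.6 4.0
  endloop
 endfacet
 facet normal 0.188 0.829 0.527
  outer loop
   vertex 1.0 2.4 3.6
   vertex 3.4 1.6 4.0
   vertex 3.0 3.6 1.0
  endloop
 endfacet
 facet normal -0.755 -0.170 -0.633
  outer loop
   vertex 0.2 2.6 3.4
   vertex 1.4 1.0 2.4
   vertex 0.0 2.0 3.8
  endloop
 endfacet
 facet normal -0.649 -0.011 -0.761
  outer loop
   vertex 0.2 2.6 3.4
   vertex 3.0 3.6 1.0
   vertex 1.4 1.0 2.4
  endloop
 endfacet
 facet normal -0.063 0.568 0.821
  outer loop
   vertex 0.2 2.6 3.4
   vertex 0.0 2.0 3.8
   vertex 1.0 2.4 3.6
  endloop
 endfacet
 facet normal 0.099 0.873 0.478
  outer loop
   vertex 0.2 2.6 3.4
   vertex 1.0 2.4 3.6
   vertex 3.0 3.6 1.0
  endloop
 endfacet
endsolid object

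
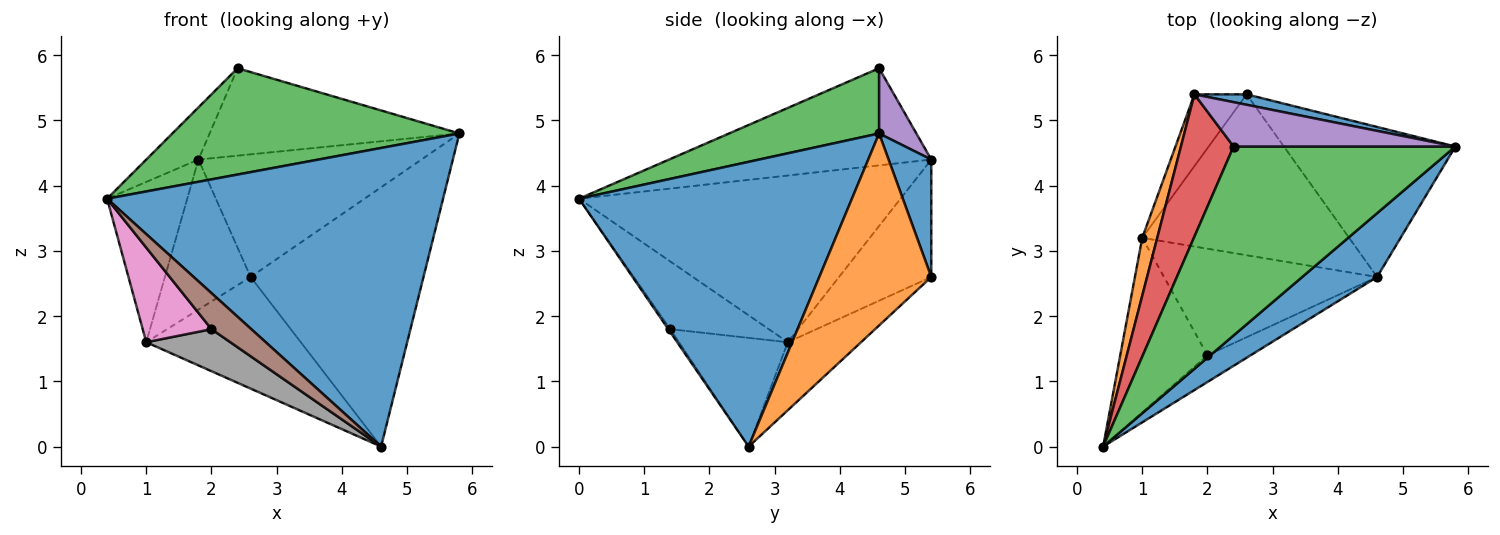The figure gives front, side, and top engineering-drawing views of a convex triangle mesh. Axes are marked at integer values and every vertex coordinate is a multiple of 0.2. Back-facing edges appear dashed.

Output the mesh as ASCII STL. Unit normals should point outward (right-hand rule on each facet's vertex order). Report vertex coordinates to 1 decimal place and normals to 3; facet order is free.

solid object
 facet normal 0.622 -0.766 0.164
  outer loop
   vertex 4.6 2.6 0.0
   vertex 5.8 4.6 4.8
   vertex 0.4 0.0 3.8
  endloop
 endfacet
 facet normal -0.967 0.241 0.087
  outer loop
   vertex 1.0 3.2 1.6
   vertex 0.4 0.0 3.8
   vertex 1.8 5.4 4.4
  endloop
 endfacet
 facet normal 0.248 -0.475 0.844
  outer loop
   vertex 2.4 4.6 5.8
   vertex 0.4 0.0 3.8
   vertex 5.8 4.6 4.8
  endloop
 endfacet
 facet normal -0.866 0.172 0.470
  outer loop
   vertex 2.4 4.6 5.8
   vertex 1.8 5.4 4.4
   vertex 0.4 0.0 3.8
  endloop
 endfacet
 facet normal 0.132 0.884 0.449
  outer loop
   vertex 2.4 4.6 5.8
   vertex 5.8 4.6 4.8
   vertex 1.8 5.4 4.4
  endloop
 endfacet
 facet normal -0.042 -0.803 -0.595
  outer loop
   vertex 2.0 1.4 1.8
   vertex 4.6 2.6 0.0
   vertex 0.4 0.0 3.8
  endloop
 endfacet
 facet normal -0.563 -0.394 -0.726
  outer loop
   vertex 2.0 1.4 1.8
   vertex 0.4 0.0 3.8
   vertex 1.0 3.2 1.6
  endloop
 endfacet
 facet normal -0.429 -0.332 -0.840
  outer loop
   vertex 2.0 1.4 1.8
   vertex 1.0 3.2 1.6
   vertex 4.6 2.6 0.0
  endloop
 endfacet
 facet normal -0.697 0.647 -0.310
  outer loop
   vertex 2.6 5.4 2.6
   vertex 1.0 3.2 1.6
   vertex 1.8 5.4 4.4
  endloop
 endfacet
 facet normal -0.261 0.550 -0.793
  outer loop
   vertex 2.6 5.4 2.6
   vertex 4.6 2.6 0.0
   vertex 1.0 3.2 1.6
  endloop
 endfacet
 facet normal 0.187 0.979 0.083
  outer loop
   vertex 2.6 5.4 2.6
   vertex 1.8 5.4 4.4
   vertex 5.8 4.6 4.8
  endloop
 endfacet
 facet normal 0.489 0.755 -0.437
  outer loop
   vertex 2.6 5.4 2.6
   vertex 5.8 4.6 4.8
   vertex 4.6 2.6 0.0
  endloop
 endfacet
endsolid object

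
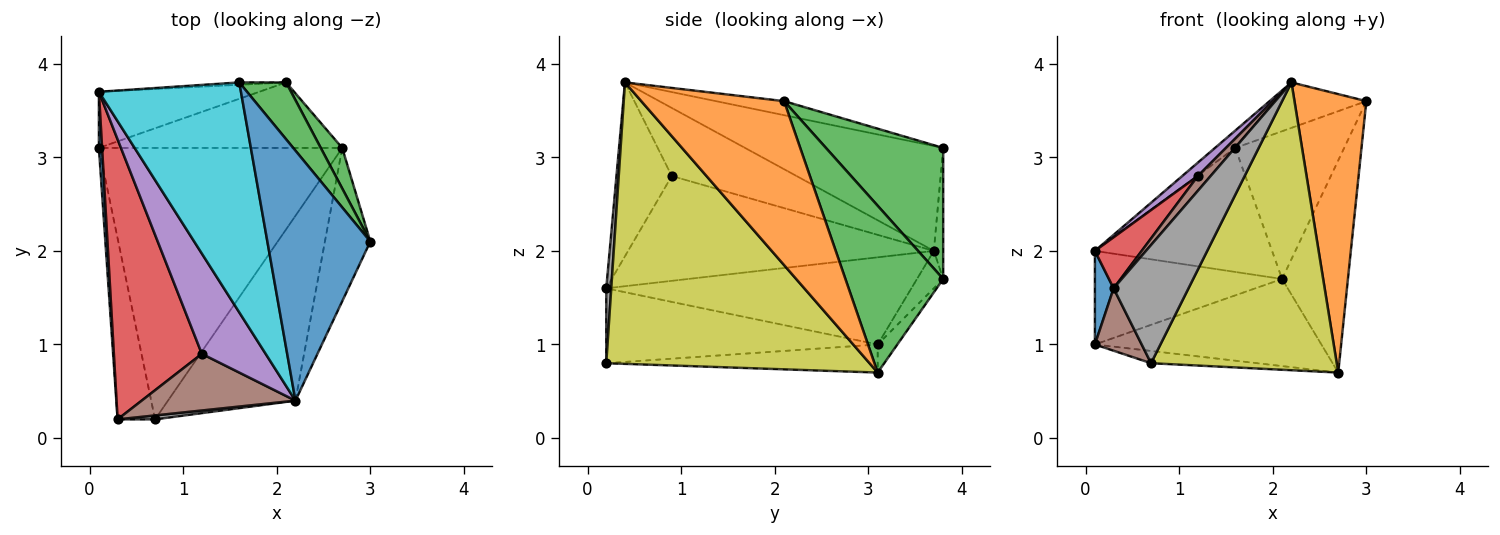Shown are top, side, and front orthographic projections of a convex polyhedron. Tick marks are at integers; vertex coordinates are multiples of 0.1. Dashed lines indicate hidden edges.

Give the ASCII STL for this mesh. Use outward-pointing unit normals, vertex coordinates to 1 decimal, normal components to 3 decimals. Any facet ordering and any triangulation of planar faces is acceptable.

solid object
 facet normal -0.997 -0.061 0.037
  outer loop
   vertex 0.1 3.1 1.0
   vertex 0.3 0.2 1.6
   vertex 0.1 3.7 2.0
  endloop
 endfacet
 facet normal 0.867 -0.436 -0.240
  outer loop
   vertex 2.2 0.4 3.8
   vertex 2.7 3.1 0.7
   vertex 3.0 2.1 3.6
  endloop
 endfacet
 facet normal 0.825 0.555 0.106
  outer loop
   vertex 2.1 3.8 1.7
   vertex 3.0 2.1 3.6
   vertex 2.7 3.1 0.7
  endloop
 endfacet
 facet normal -0.119 0.851 -0.511
  outer loop
   vertex 2.1 3.8 1.7
   vertex 0.1 3.1 1.0
   vertex 0.1 3.7 2.0
  endloop
 endfacet
 facet normal -0.069 0.797 -0.600
  outer loop
   vertex 2.1 3.8 1.7
   vertex 2.7 3.1 0.7
   vertex 0.1 3.1 1.0
  endloop
 endfacet
 facet normal -0.884 -0.152 -0.442
  outer loop
   vertex 0.7 0.2 0.8
   vertex 0.3 0.2 1.6
   vertex 0.1 3.1 1.0
  endloop
 endfacet
 facet normal -0.115 0.045 -0.992
  outer loop
   vertex 0.7 0.2 0.8
   vertex 0.1 3.1 1.0
   vertex 2.7 3.1 0.7
  endloop
 endfacet
 facet normal 0.066 -0.997 0.033
  outer loop
   vertex 0.7 0.2 0.8
   vertex 2.2 0.4 3.8
   vertex 0.3 0.2 1.6
  endloop
 endfacet
 facet normal 0.766 -0.541 -0.347
  outer loop
   vertex 0.7 0.2 0.8
   vertex 2.7 3.1 0.7
   vertex 2.2 0.4 3.8
  endloop
 endfacet
 facet normal -0.593 0.061 0.803
  outer loop
   vertex 1.6 3.8 3.1
   vertex 0.1 3.7 2.0
   vertex 2.2 0.4 3.8
  endloop
 endfacet
 facet normal -0.133 0.177 0.975
  outer loop
   vertex 1.6 3.8 3.1
   vertex 2.2 0.4 3.8
   vertex 3.0 2.1 3.6
  endloop
 endfacet
 facet normal -0.053 0.998 -0.019
  outer loop
   vertex 1.6 3.8 3.1
   vertex 2.1 3.8 1.7
   vertex 0.1 3.7 2.0
  endloop
 endfacet
 facet normal 0.709 0.658 0.253
  outer loop
   vertex 1.6 3.8 3.1
   vertex 3.0 2.1 3.6
   vertex 2.1 3.8 1.7
  endloop
 endfacet
 facet normal -0.761 -0.116 0.638
  outer loop
   vertex 1.2 0.9 2.8
   vertex 0.1 3.7 2.0
   vertex 0.3 0.2 1.6
  endloop
 endfacet
 facet normal -0.727 -0.091 0.681
  outer loop
   vertex 1.2 0.9 2.8
   vertex 2.2 0.4 3.8
   vertex 0.1 3.7 2.0
  endloop
 endfacet
 facet normal -0.738 -0.170 0.653
  outer loop
   vertex 1.2 0.9 2.8
   vertex 0.3 0.2 1.6
   vertex 2.2 0.4 3.8
  endloop
 endfacet
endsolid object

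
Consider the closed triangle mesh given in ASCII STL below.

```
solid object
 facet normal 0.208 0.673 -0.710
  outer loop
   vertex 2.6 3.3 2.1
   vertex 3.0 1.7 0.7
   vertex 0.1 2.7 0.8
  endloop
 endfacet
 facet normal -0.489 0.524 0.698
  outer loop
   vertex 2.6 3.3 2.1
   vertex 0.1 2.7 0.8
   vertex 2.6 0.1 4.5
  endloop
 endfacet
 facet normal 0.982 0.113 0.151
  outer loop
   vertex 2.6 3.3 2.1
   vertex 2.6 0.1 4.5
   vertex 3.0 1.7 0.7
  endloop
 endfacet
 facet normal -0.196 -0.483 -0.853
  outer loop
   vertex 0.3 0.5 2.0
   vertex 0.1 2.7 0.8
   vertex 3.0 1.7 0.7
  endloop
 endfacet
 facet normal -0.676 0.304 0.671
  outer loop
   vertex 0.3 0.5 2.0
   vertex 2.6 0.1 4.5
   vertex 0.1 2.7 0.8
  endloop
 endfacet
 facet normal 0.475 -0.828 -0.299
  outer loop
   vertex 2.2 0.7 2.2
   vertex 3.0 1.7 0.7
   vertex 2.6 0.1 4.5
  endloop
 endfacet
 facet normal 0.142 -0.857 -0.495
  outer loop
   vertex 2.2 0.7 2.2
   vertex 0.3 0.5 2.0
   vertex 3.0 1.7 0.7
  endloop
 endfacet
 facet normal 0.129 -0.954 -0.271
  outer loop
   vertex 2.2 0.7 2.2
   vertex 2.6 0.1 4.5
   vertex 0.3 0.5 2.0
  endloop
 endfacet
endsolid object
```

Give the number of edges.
12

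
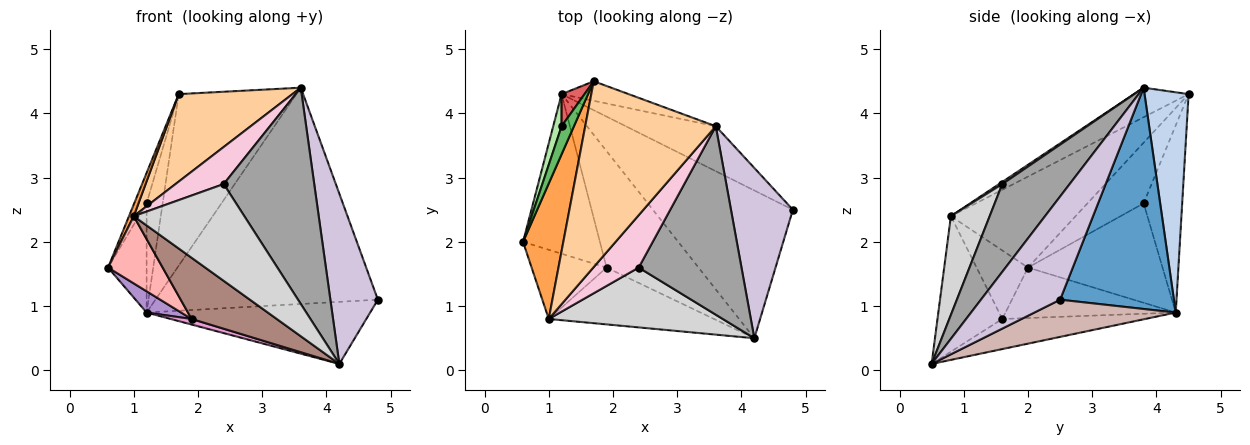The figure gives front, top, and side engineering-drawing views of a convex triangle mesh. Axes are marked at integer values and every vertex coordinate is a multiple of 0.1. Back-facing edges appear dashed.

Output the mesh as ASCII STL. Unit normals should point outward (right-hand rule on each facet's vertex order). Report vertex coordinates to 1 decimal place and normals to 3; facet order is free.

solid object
 facet normal 0.448 0.875 -0.182
  outer loop
   vertex 1.2 4.3 0.9
   vertex 3.6 3.8 4.4
   vertex 4.8 2.5 1.1
  endloop
 endfacet
 facet normal 0.349 0.931 -0.106
  outer loop
   vertex 1.2 4.3 0.9
   vertex 1.7 4.5 4.3
   vertex 3.6 3.8 4.4
  endloop
 endfacet
 facet normal -0.914 -0.035 0.405
  outer loop
   vertex 1.0 0.8 2.4
   vertex 1.7 4.5 4.3
   vertex 0.6 2.0 1.6
  endloop
 endfacet
 facet normal -0.200 -0.417 0.886
  outer loop
   vertex 1.0 0.8 2.4
   vertex 3.6 3.8 4.4
   vertex 1.7 4.5 4.3
  endloop
 endfacet
 facet normal -0.958 0.211 0.195
  outer loop
   vertex 1.2 3.8 2.6
   vertex 0.6 2.0 1.6
   vertex 1.7 4.5 4.3
  endloop
 endfacet
 facet normal -0.958 0.275 0.081
  outer loop
   vertex 1.2 3.8 2.6
   vertex 1.2 4.3 0.9
   vertex 0.6 2.0 1.6
  endloop
 endfacet
 facet normal -0.917 0.382 0.112
  outer loop
   vertex 1.2 3.8 2.6
   vertex 1.7 4.5 4.3
   vertex 1.2 4.3 0.9
  endloop
 endfacet
 facet normal -0.548 -0.583 -0.600
  outer loop
   vertex 1.9 1.6 0.8
   vertex 1.0 0.8 2.4
   vertex 0.6 2.0 1.6
  endloop
 endfacet
 facet normal -0.545 -0.111 -0.831
  outer loop
   vertex 1.9 1.6 0.8
   vertex 0.6 2.0 1.6
   vertex 1.2 4.3 0.9
  endloop
 endfacet
 facet normal 0.762 -0.457 0.457
  outer loop
   vertex 4.2 0.5 0.1
   vertex 4.8 2.5 1.1
   vertex 3.6 3.8 4.4
  endloop
 endfacet
 facet normal -0.487 -0.640 -0.594
  outer loop
   vertex 4.2 0.5 0.1
   vertex 1.0 0.8 2.4
   vertex 1.9 1.6 0.8
  endloop
 endfacet
 facet normal 0.238 0.376 -0.895
  outer loop
   vertex 4.2 0.5 0.1
   vertex 1.2 4.3 0.9
   vertex 4.8 2.5 1.1
  endloop
 endfacet
 facet normal -0.311 -0.045 -0.949
  outer loop
   vertex 4.2 0.5 0.1
   vertex 1.9 1.6 0.8
   vertex 1.2 4.3 0.9
  endloop
 endfacet
 facet normal 0.038 -0.577 0.816
  outer loop
   vertex 2.4 1.6 2.9
   vertex 3.6 3.8 4.4
   vertex 1.0 0.8 2.4
  endloop
 endfacet
 facet normal 0.489 -0.658 0.573
  outer loop
   vertex 2.4 1.6 2.9
   vertex 4.2 0.5 0.1
   vertex 3.6 3.8 4.4
  endloop
 endfacet
 facet normal 0.286 -0.815 0.504
  outer loop
   vertex 2.4 1.6 2.9
   vertex 1.0 0.8 2.4
   vertex 4.2 0.5 0.1
  endloop
 endfacet
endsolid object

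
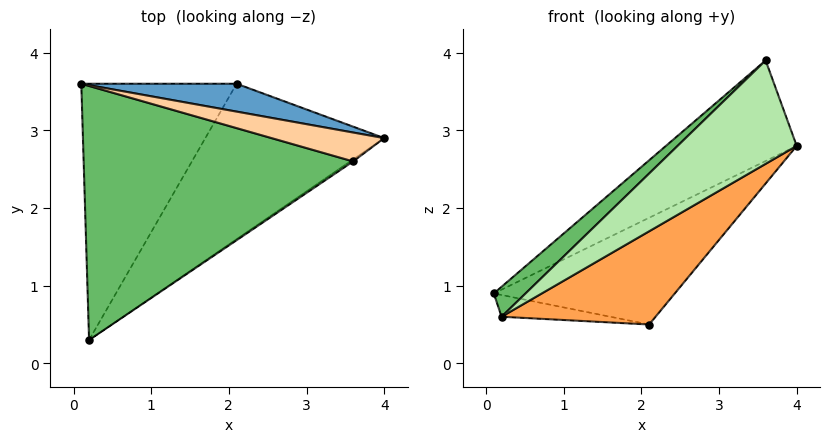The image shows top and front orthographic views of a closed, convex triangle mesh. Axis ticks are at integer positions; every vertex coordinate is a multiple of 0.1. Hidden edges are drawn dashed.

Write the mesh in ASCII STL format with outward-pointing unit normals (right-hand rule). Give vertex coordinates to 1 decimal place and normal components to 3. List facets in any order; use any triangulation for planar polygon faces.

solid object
 facet normal 0.050 0.966 0.252
  outer loop
   vertex 2.1 3.6 0.5
   vertex 0.1 3.6 0.9
   vertex 4.0 2.9 2.8
  endloop
 endfacet
 facet normal -0.195 0.083 -0.977
  outer loop
   vertex 2.1 3.6 0.5
   vertex 0.2 0.3 0.6
   vertex 0.1 3.6 0.9
  endloop
 endfacet
 facet normal 0.647 -0.392 -0.654
  outer loop
   vertex 2.1 3.6 0.5
   vertex 4.0 2.9 2.8
   vertex 0.2 0.3 0.6
  endloop
 endfacet
 facet normal 0.038 0.960 0.276
  outer loop
   vertex 3.6 2.6 3.9
   vertex 4.0 2.9 2.8
   vertex 0.1 3.6 0.9
  endloop
 endfacet
 facet normal -0.663 -0.088 0.744
  outer loop
   vertex 3.6 2.6 3.9
   vertex 0.1 3.6 0.9
   vertex 0.2 0.3 0.6
  endloop
 endfacet
 facet normal 0.571 -0.821 -0.016
  outer loop
   vertex 3.6 2.6 3.9
   vertex 0.2 0.3 0.6
   vertex 4.0 2.9 2.8
  endloop
 endfacet
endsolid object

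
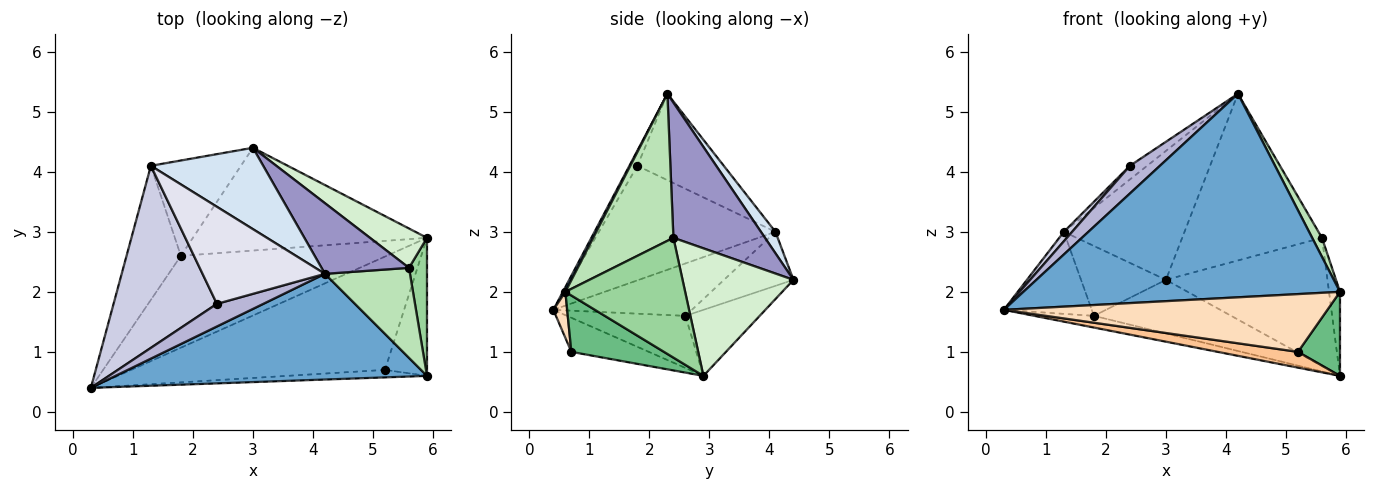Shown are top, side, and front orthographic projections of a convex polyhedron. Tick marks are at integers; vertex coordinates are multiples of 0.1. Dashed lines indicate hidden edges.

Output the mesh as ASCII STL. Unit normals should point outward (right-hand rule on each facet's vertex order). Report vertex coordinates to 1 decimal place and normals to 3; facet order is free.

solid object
 facet normal 0.007 -0.887 0.461
  outer loop
   vertex 5.9 0.6 2.0
   vertex 4.2 2.3 5.3
   vertex 0.3 0.4 1.7
  endloop
 endfacet
 facet normal -0.244 0.122 -0.962
  outer loop
   vertex 1.8 2.6 1.6
   vertex 5.9 2.9 0.6
   vertex 0.3 0.4 1.7
  endloop
 endfacet
 facet normal -0.243 0.448 -0.860
  outer loop
   vertex 1.8 2.6 1.6
   vertex 3.0 4.4 2.2
   vertex 5.9 2.9 0.6
  endloop
 endfacet
 facet normal 0.101 0.841 0.531
  outer loop
   vertex 1.3 4.1 3.0
   vertex 4.2 2.3 5.3
   vertex 3.0 4.4 2.2
  endloop
 endfacet
 facet normal -0.635 0.403 -0.659
  outer loop
   vertex 1.3 4.1 3.0
   vertex 1.8 2.6 1.6
   vertex 0.3 0.4 1.7
  endloop
 endfacet
 facet normal -0.436 0.532 -0.726
  outer loop
   vertex 1.3 4.1 3.0
   vertex 3.0 4.4 2.2
   vertex 1.8 2.6 1.6
  endloop
 endfacet
 facet normal -0.132 -0.137 -0.982
  outer loop
   vertex 5.2 0.7 1.0
   vertex 0.3 0.4 1.7
   vertex 5.9 2.9 0.6
  endloop
 endfacet
 facet normal 0.042 -0.991 -0.129
  outer loop
   vertex 5.2 0.7 1.0
   vertex 5.9 0.6 2.0
   vertex 0.3 0.4 1.7
  endloop
 endfacet
 facet normal 0.753 -0.342 -0.562
  outer loop
   vertex 5.2 0.7 1.0
   vertex 5.9 2.9 0.6
   vertex 5.9 0.6 2.0
  endloop
 endfacet
 facet normal 0.985 0.090 0.148
  outer loop
   vertex 5.6 2.4 2.9
   vertex 5.9 0.6 2.0
   vertex 5.9 2.9 0.6
  endloop
 endfacet
 facet normal 0.861 -0.105 0.498
  outer loop
   vertex 5.6 2.4 2.9
   vertex 4.2 2.3 5.3
   vertex 5.9 0.6 2.0
  endloop
 endfacet
 facet normal 0.549 0.799 0.245
  outer loop
   vertex 5.6 2.4 2.9
   vertex 5.9 2.9 0.6
   vertex 3.0 4.4 2.2
  endloop
 endfacet
 facet normal 0.517 0.788 0.334
  outer loop
   vertex 5.6 2.4 2.9
   vertex 3.0 4.4 2.2
   vertex 4.2 2.3 5.3
  endloop
 endfacet
 facet normal -0.202 -0.759 0.619
  outer loop
   vertex 2.4 1.8 4.1
   vertex 0.3 0.4 1.7
   vertex 4.2 2.3 5.3
  endloop
 endfacet
 facet normal -0.742 -0.035 0.669
  outer loop
   vertex 2.4 1.8 4.1
   vertex 1.3 4.1 3.0
   vertex 0.3 0.4 1.7
  endloop
 endfacet
 facet normal -0.573 0.114 0.812
  outer loop
   vertex 2.4 1.8 4.1
   vertex 4.2 2.3 5.3
   vertex 1.3 4.1 3.0
  endloop
 endfacet
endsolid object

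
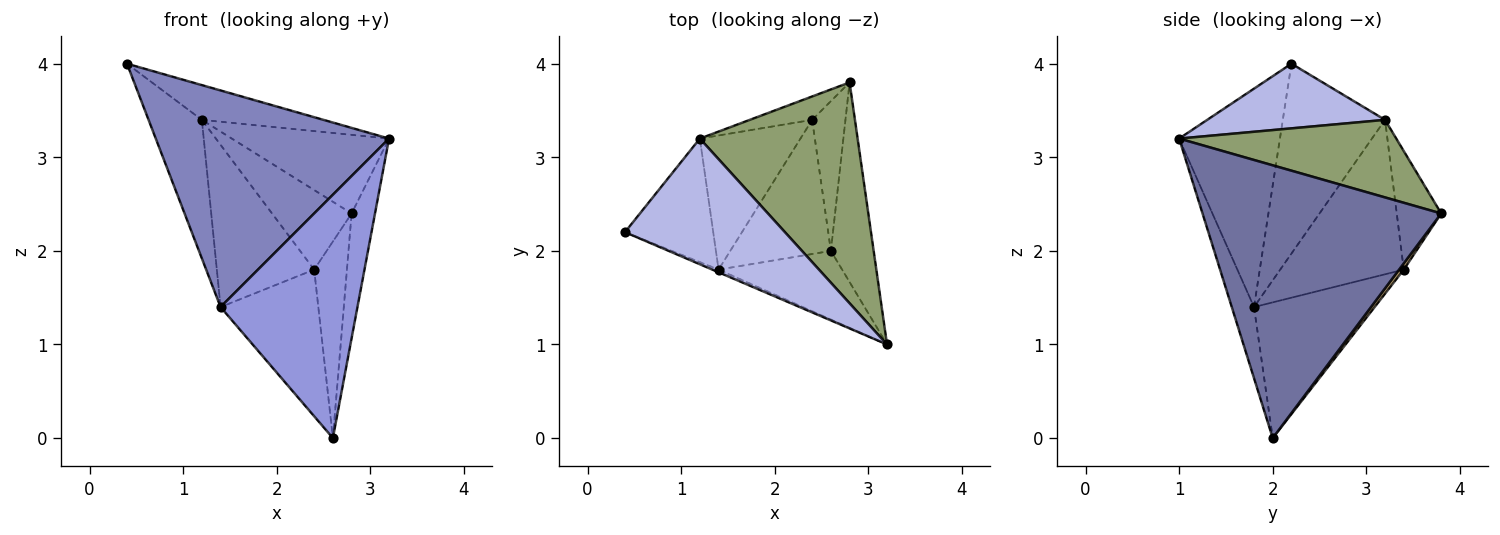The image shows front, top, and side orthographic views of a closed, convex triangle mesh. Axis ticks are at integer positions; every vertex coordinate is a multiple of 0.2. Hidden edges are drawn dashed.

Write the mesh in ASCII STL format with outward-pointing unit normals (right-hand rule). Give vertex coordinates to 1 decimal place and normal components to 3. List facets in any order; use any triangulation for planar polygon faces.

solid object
 facet normal 0.983 0.096 -0.154
  outer loop
   vertex 2.6 2.0 0.0
   vertex 2.8 3.8 2.4
   vertex 3.2 1.0 3.2
  endloop
 endfacet
 facet normal -0.397 -0.918 -0.011
  outer loop
   vertex 1.4 1.8 1.4
   vertex 3.2 1.0 3.2
   vertex 0.4 2.2 4.0
  endloop
 endfacet
 facet normal -0.154 -0.951 -0.268
  outer loop
   vertex 1.4 1.8 1.4
   vertex 2.6 2.0 0.0
   vertex 3.2 1.0 3.2
  endloop
 endfacet
 facet normal 0.363 0.248 0.898
  outer loop
   vertex 1.2 3.2 3.4
   vertex 0.4 2.2 4.0
   vertex 3.2 1.0 3.2
  endloop
 endfacet
 facet normal 0.420 0.304 0.855
  outer loop
   vertex 1.2 3.2 3.4
   vertex 3.2 1.0 3.2
   vertex 2.8 3.8 2.4
  endloop
 endfacet
 facet normal -0.820 0.427 -0.381
  outer loop
   vertex 1.2 3.2 3.4
   vertex 1.4 1.8 1.4
   vertex 0.4 2.2 4.0
  endloop
 endfacet
 facet normal -0.673 0.546 -0.499
  outer loop
   vertex 2.4 3.4 1.8
   vertex 2.6 2.0 0.0
   vertex 1.4 1.8 1.4
  endloop
 endfacet
 facet normal -0.699 0.551 -0.456
  outer loop
   vertex 2.4 3.4 1.8
   vertex 1.4 1.8 1.4
   vertex 1.2 3.2 3.4
  endloop
 endfacet
 facet normal 0.113 0.790 -0.602
  outer loop
   vertex 2.4 3.4 1.8
   vertex 2.8 3.8 2.4
   vertex 2.6 2.0 0.0
  endloop
 endfacet
 facet normal -0.472 0.846 -0.249
  outer loop
   vertex 2.4 3.4 1.8
   vertex 1.2 3.2 3.4
   vertex 2.8 3.8 2.4
  endloop
 endfacet
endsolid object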